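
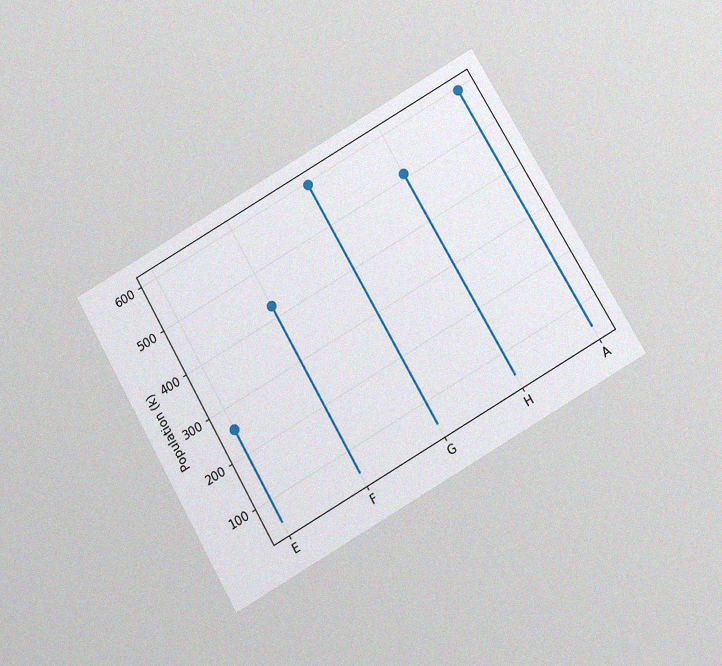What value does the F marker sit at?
425k

The chart is tilted about 30° counter-clockwise and viewed slightly from below, with some photo noise. The F marker sits at 425k.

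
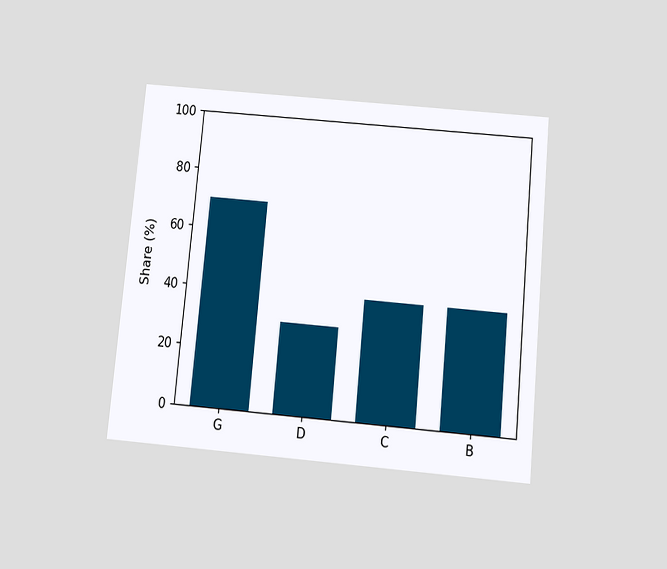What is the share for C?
40%

The chart is tilted about 5° clockwise and viewed slightly from below. Reading along the chart's y-axis, the C bar reaches 40%.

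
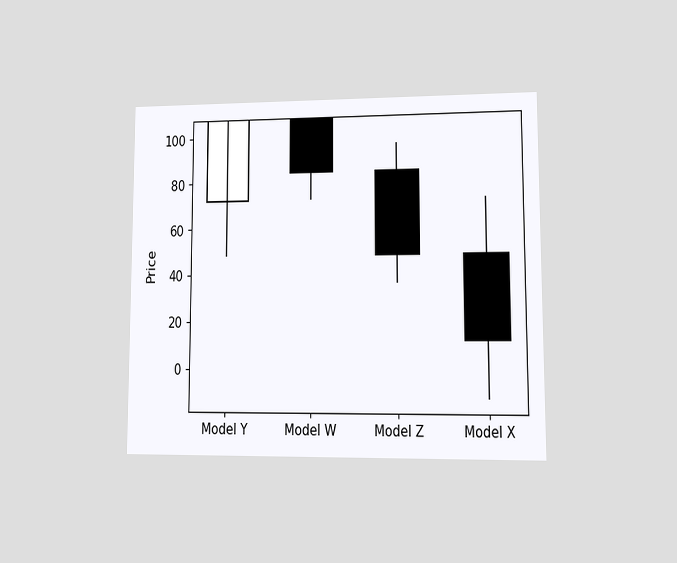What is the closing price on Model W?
84

The chart is viewed at a slight angle. The Model W candle closes at 84.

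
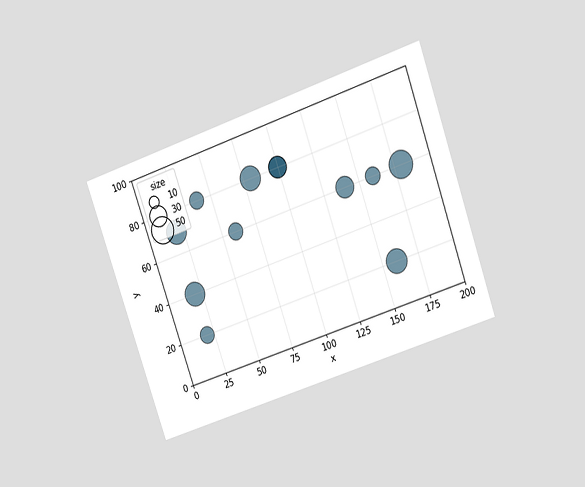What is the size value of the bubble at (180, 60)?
50

The chart is tilted about 19° counter-clockwise and viewed at a slight angle. Matching the bubble at (180, 60) against the size legend gives 50.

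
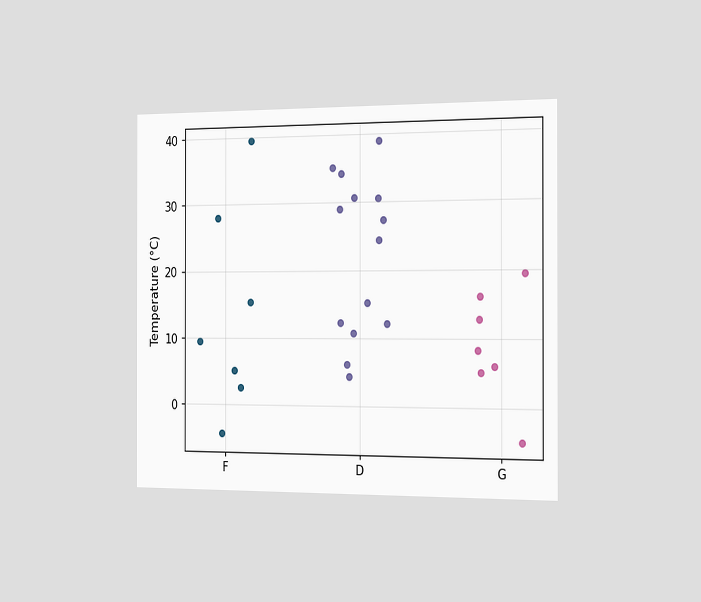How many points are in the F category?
7

The chart is viewed slightly from the right. Counting the markers in the F column gives 7.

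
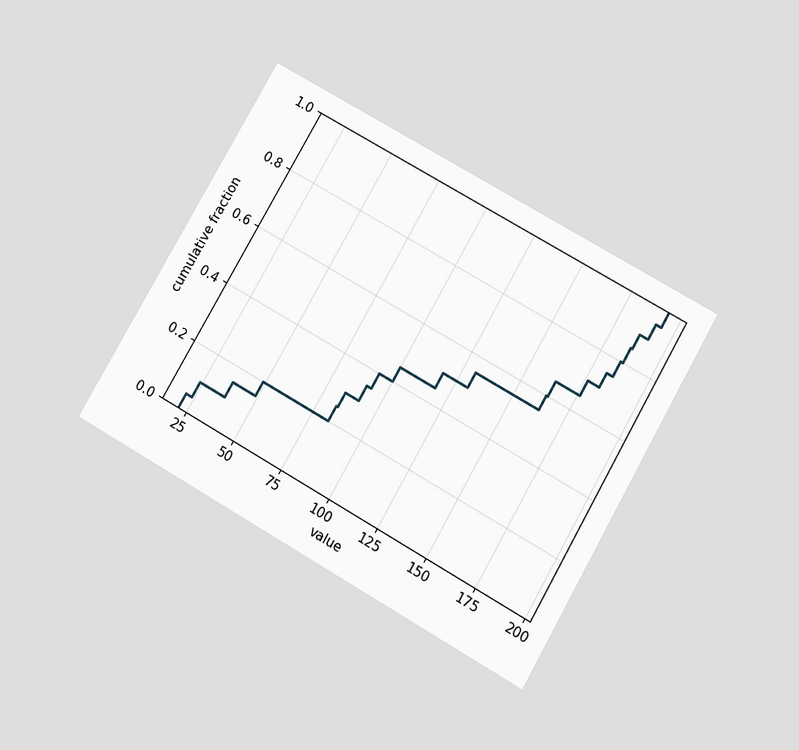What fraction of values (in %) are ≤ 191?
95%

The chart is tilted about 30° clockwise and viewed slightly from below. At x=191 the ECDF step is at 95%.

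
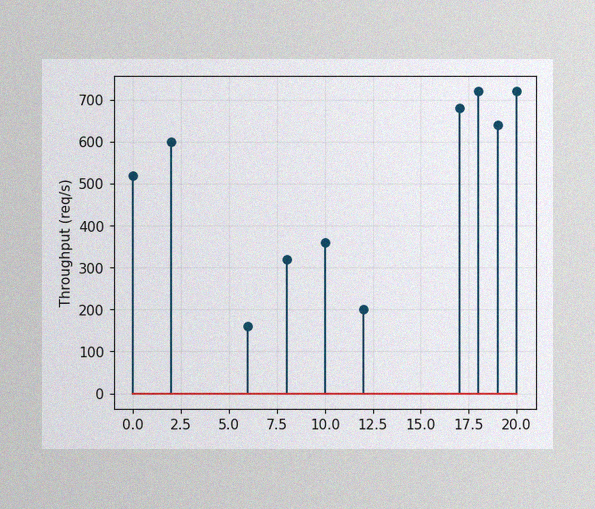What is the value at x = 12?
The image has some photo noise and uneven lighting. The stem at x=12 reaches 200req/s.

200req/s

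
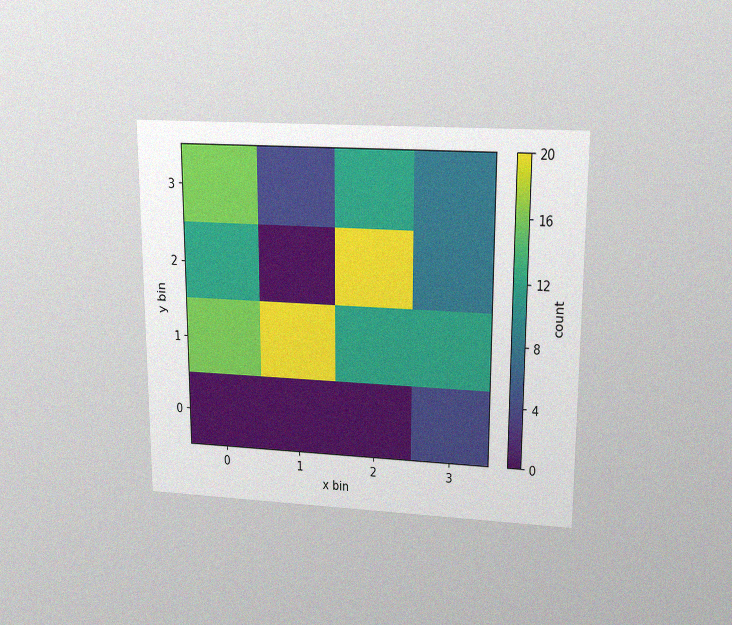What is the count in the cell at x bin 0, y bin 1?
16

The chart is viewed slightly from above, with some photo noise. Matching the cell (0, 1) against the colorbar gives 16.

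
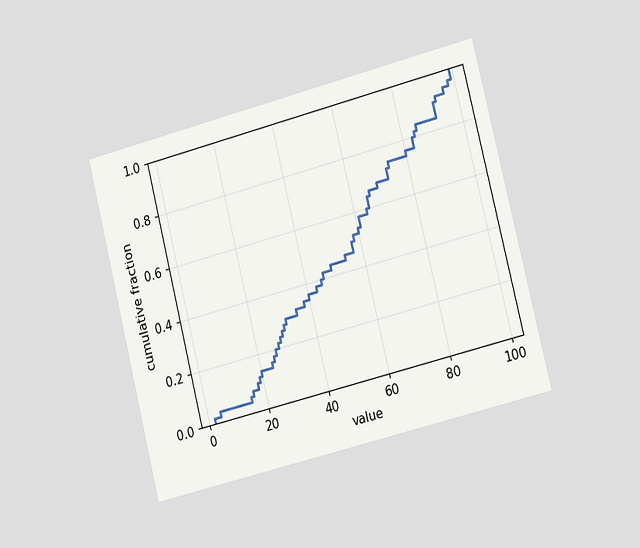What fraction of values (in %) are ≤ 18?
10%

The chart is tilted about 14° counter-clockwise and viewed slightly from the right. At x=18 the ECDF step is at 10%.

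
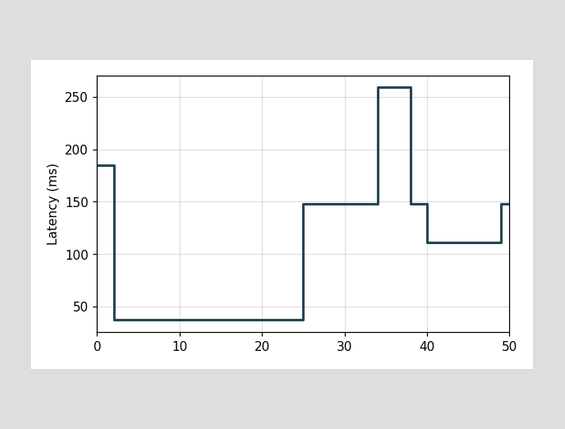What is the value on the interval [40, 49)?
On [40, 49) the step sits at 111ms.

111ms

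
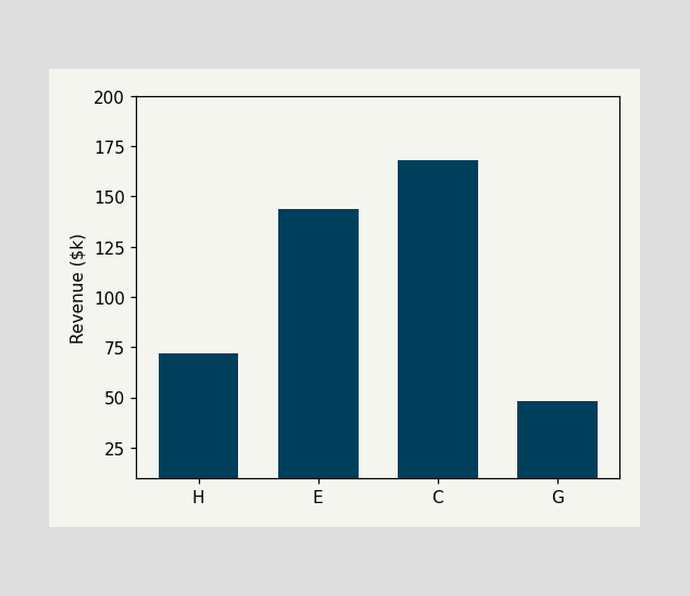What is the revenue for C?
Reading along the chart's y-axis, the C bar reaches $168k.

$168k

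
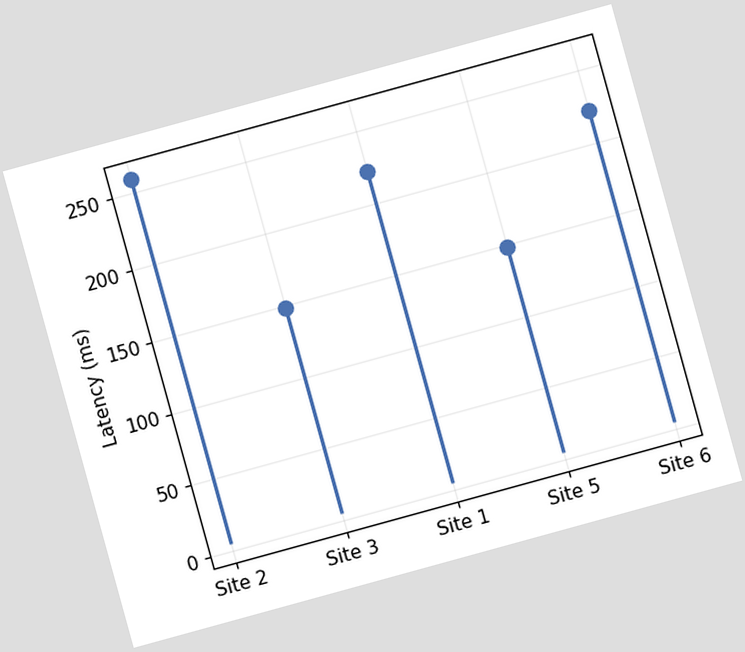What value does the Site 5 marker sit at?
The chart is tilted about 15° counter-clockwise. The Site 5 marker sits at 148ms.

148ms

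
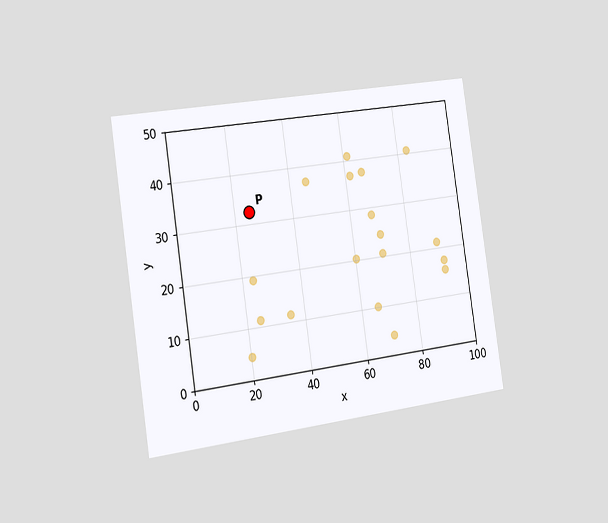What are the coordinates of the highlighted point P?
(25, 32.5)

The chart is tilted about 8° counter-clockwise and viewed slightly from the left. Following the gridlines from P to each axis, P sits at (25, 32.5).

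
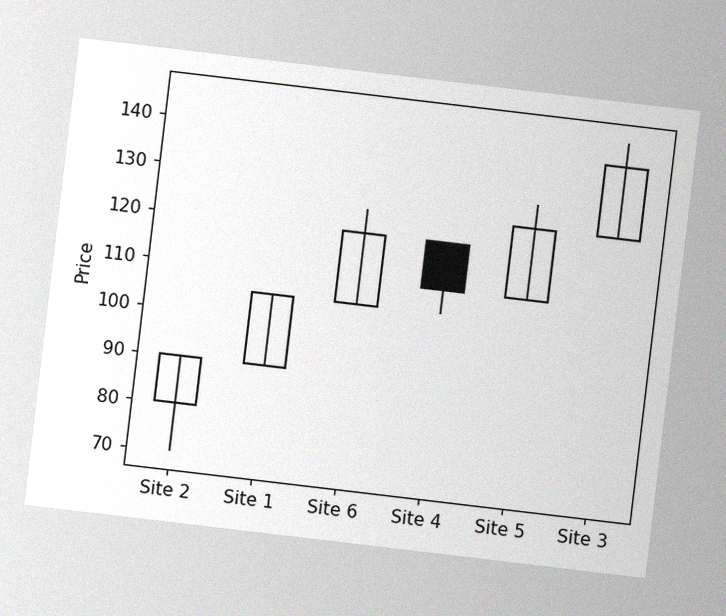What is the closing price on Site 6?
The chart is tilted about 7° clockwise, with some photo noise. The Site 6 candle closes at 120.

120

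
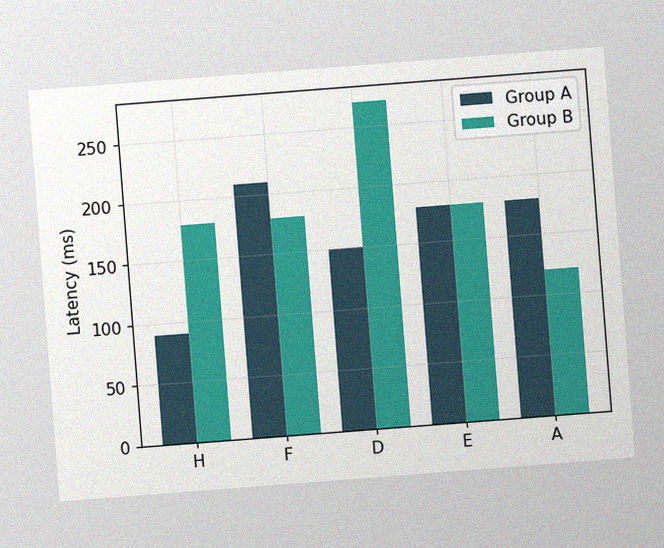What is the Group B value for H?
The chart is tilted about 4° counter-clockwise, with some photo noise. The Group B bar at H reaches 180ms on the y-axis.

180ms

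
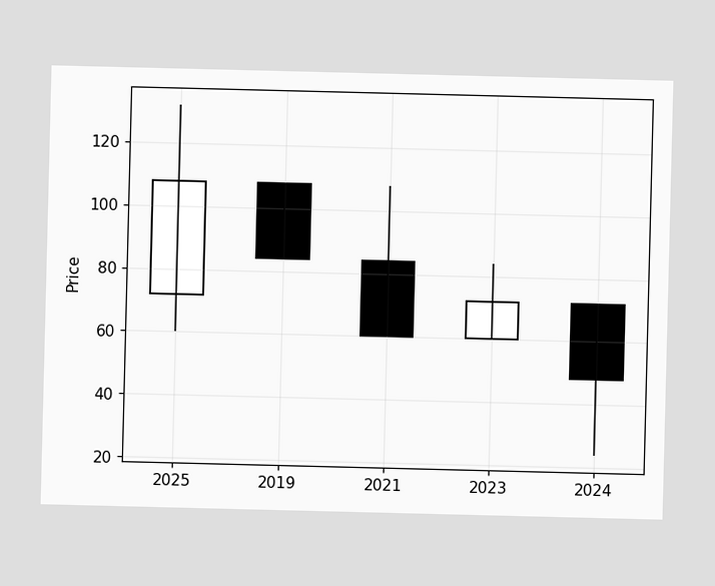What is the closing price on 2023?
72

The 2023 candle closes at 72.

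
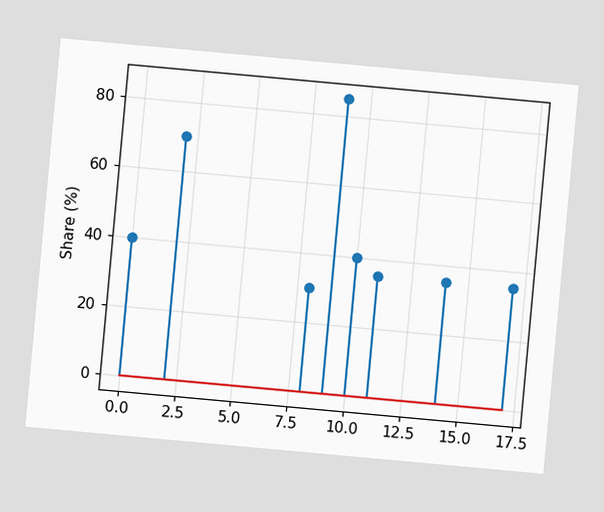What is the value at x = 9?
The chart is tilted about 5° clockwise. The stem at x=9 reaches 85%.

85%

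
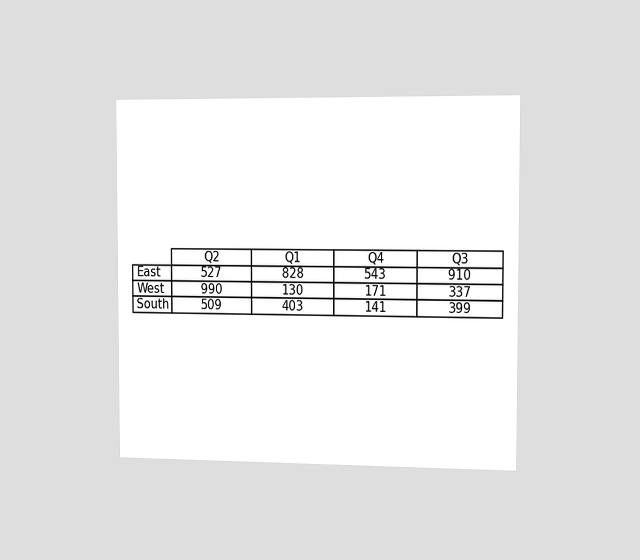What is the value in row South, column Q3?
399

The chart is viewed slightly from the right. The (South, Q3) cell reads 399.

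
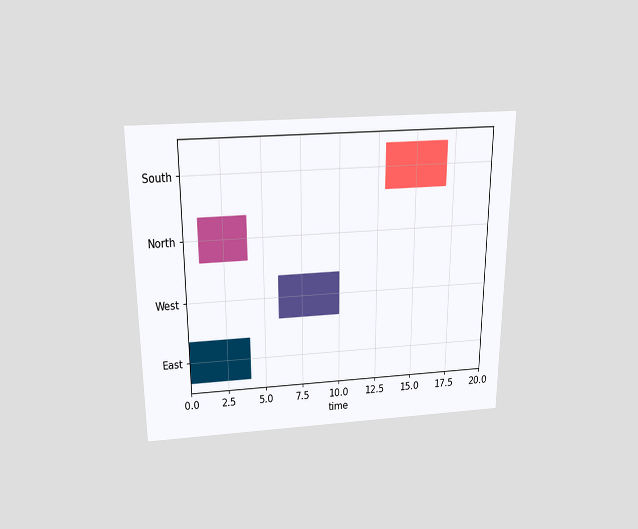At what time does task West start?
The chart is viewed slightly from above. The West bar begins at t=6.

6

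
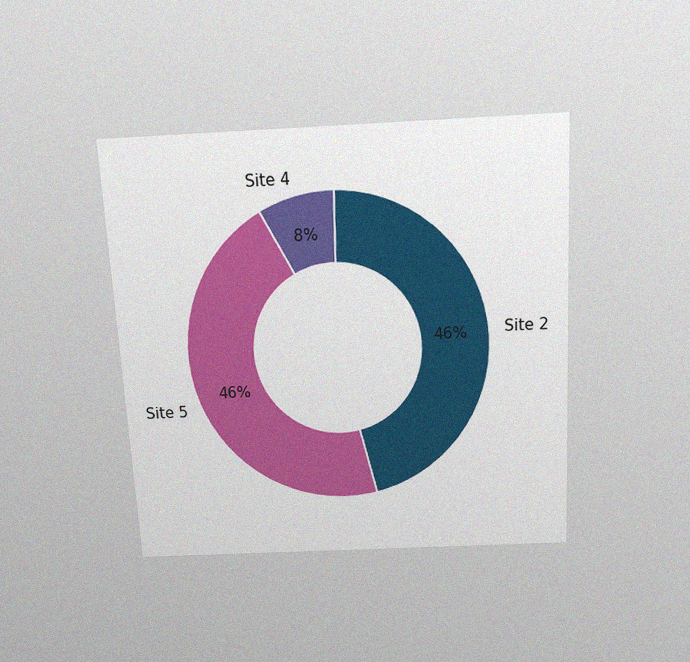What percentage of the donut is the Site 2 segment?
The chart is tilted about 3° counter-clockwise and viewed slightly from above, with some photo noise. The Site 2 segment takes up 46% of the ring.

46%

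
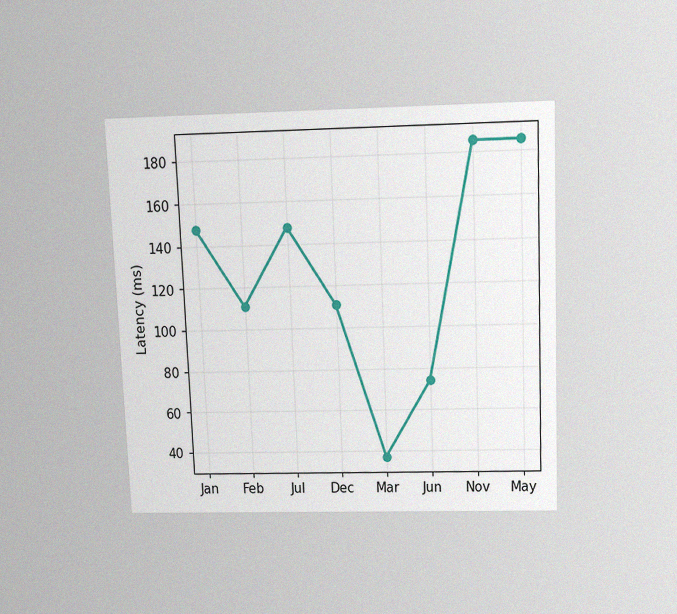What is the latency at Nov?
185ms

The chart is tilted about 2° counter-clockwise and viewed slightly from above, with some photo noise. At Nov, the line is at 185ms.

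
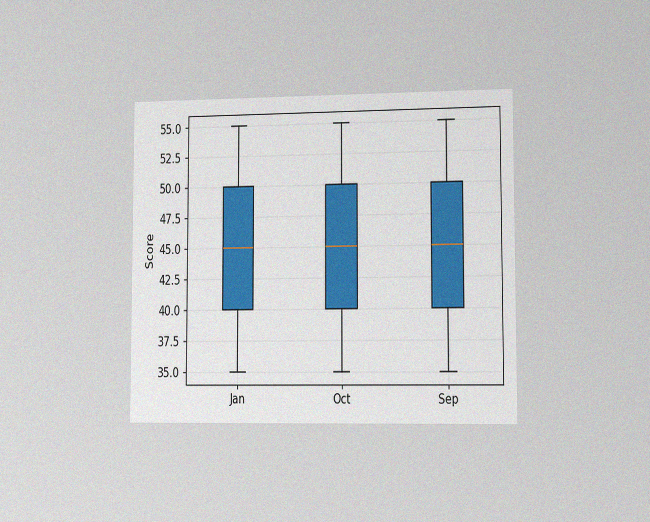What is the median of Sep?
The chart is viewed slightly from the right, with some photo noise. The median line in the Sep box sits at 45.

45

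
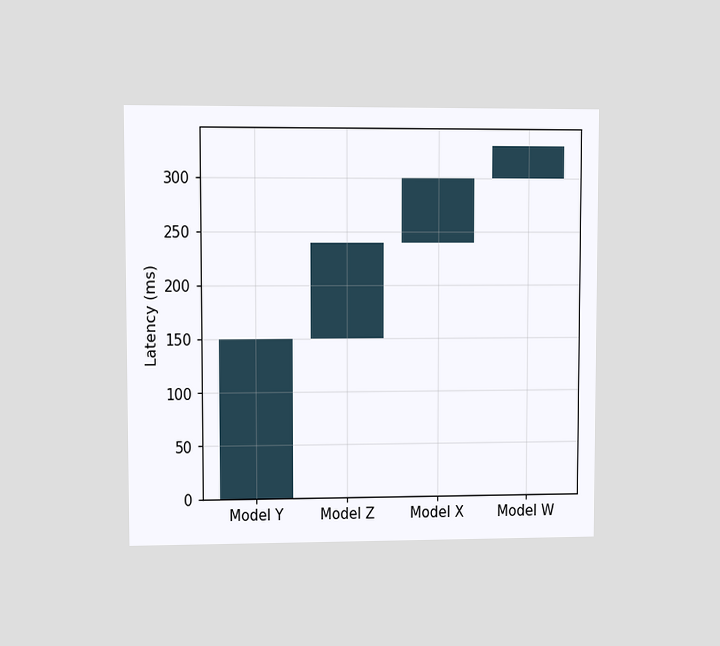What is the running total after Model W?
330ms

The chart is viewed at a slight angle. After Model W the running total reaches 330ms.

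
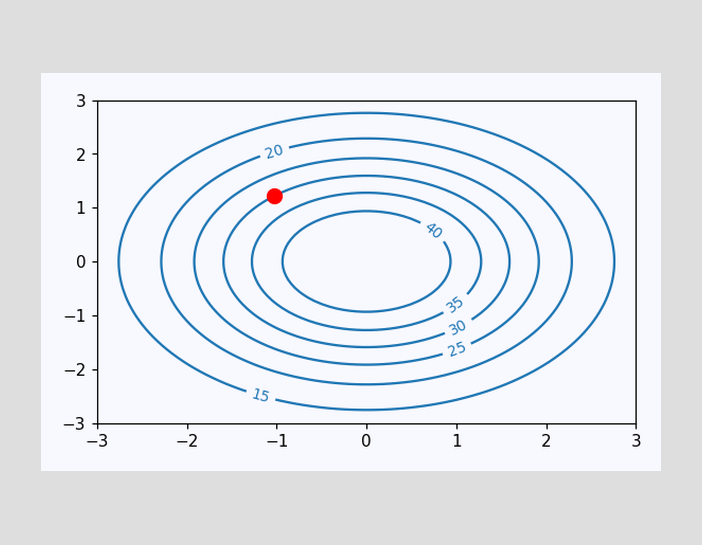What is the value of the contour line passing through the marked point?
30

The marked point sits on the contour labelled 30.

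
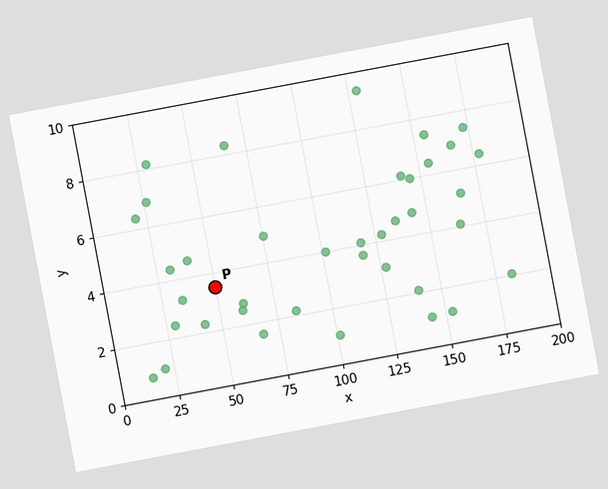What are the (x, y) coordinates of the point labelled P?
(50, 3.5)

The chart is tilted about 11° counter-clockwise. Following the gridlines from P to each axis, P sits at (50, 3.5).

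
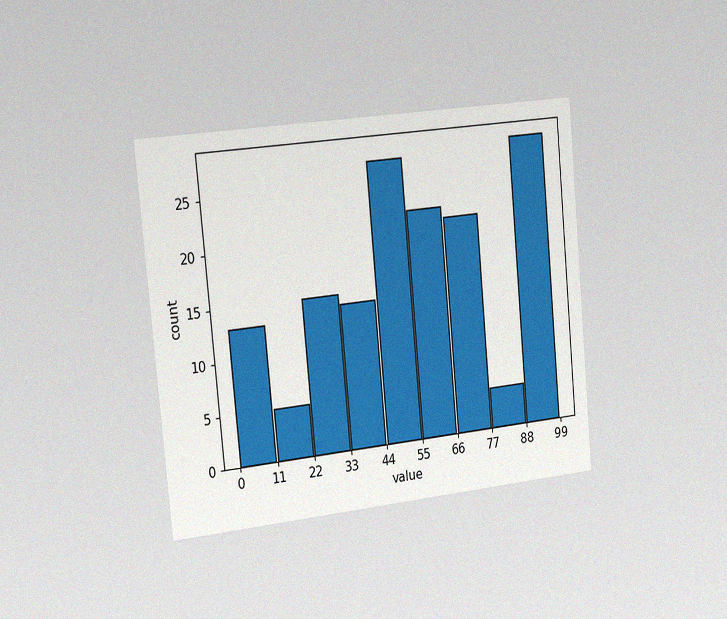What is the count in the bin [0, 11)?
13

The chart is tilted about 5° counter-clockwise and viewed slightly from the left, with some photo noise. The [0, 11) bin has height 13.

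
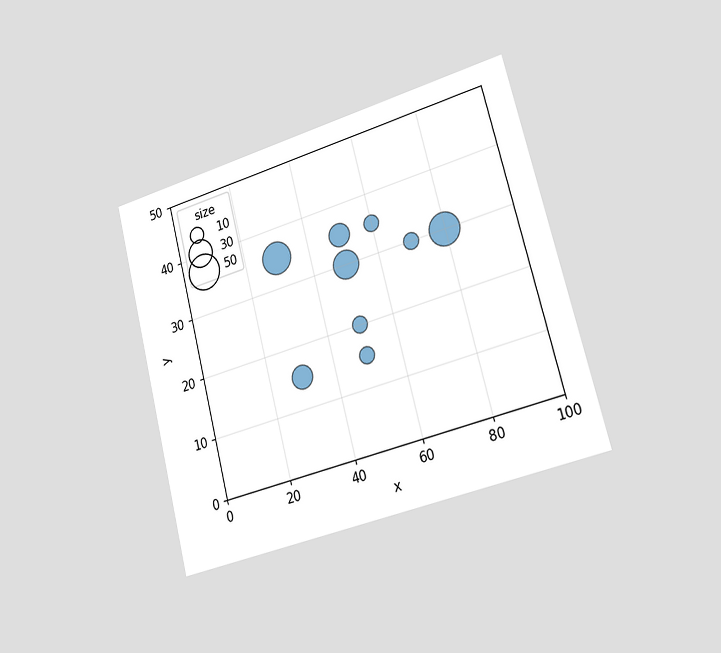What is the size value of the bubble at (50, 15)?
The chart is tilted about 14° counter-clockwise and viewed slightly from the right. Matching the bubble at (50, 15) against the size legend gives 10.

10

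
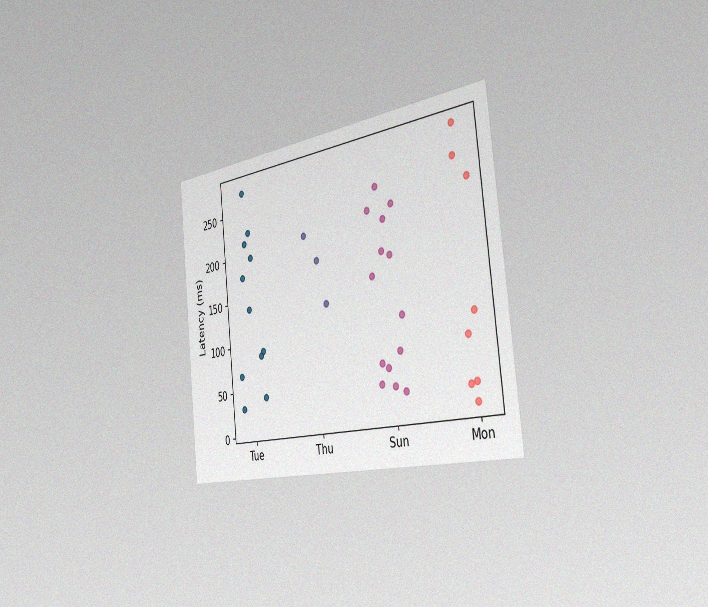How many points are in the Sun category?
14

The chart is tilted about 6° counter-clockwise and viewed slightly from the right, with some photo noise. Counting the markers in the Sun column gives 14.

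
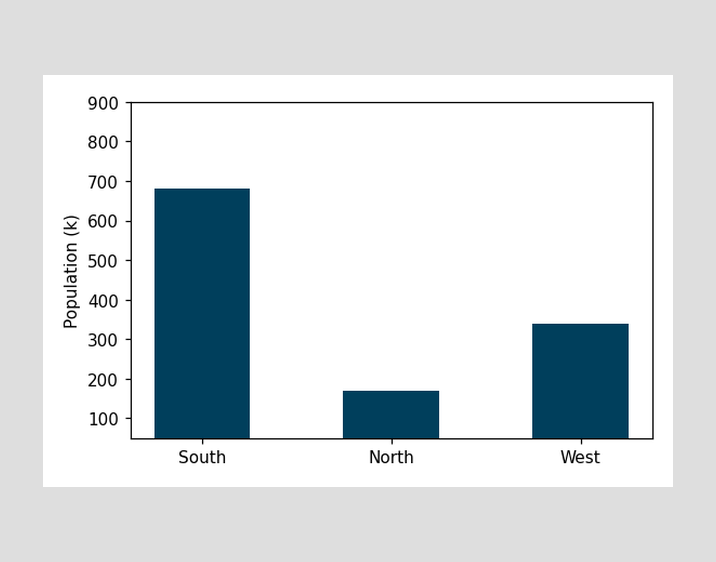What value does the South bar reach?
Reading along the chart's y-axis, the South bar reaches 680k.

680k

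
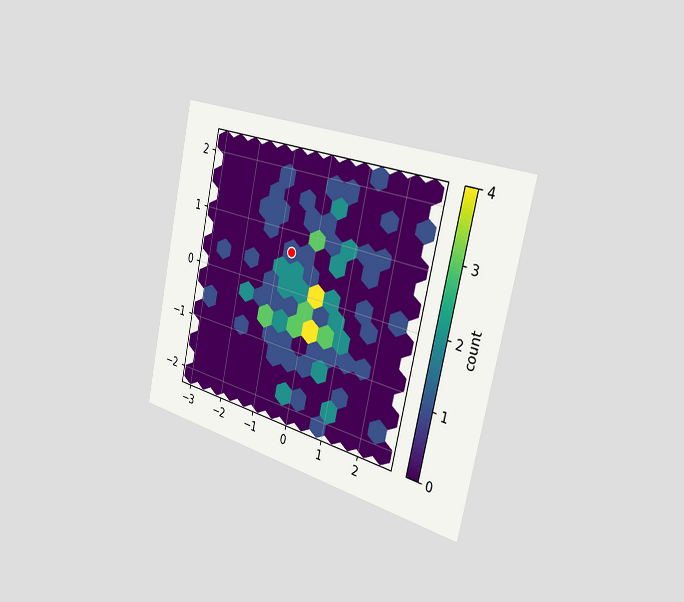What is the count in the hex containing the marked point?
The chart is tilted about 13° clockwise and viewed slightly from the right. The marked hex reads 1 on the colorbar.

1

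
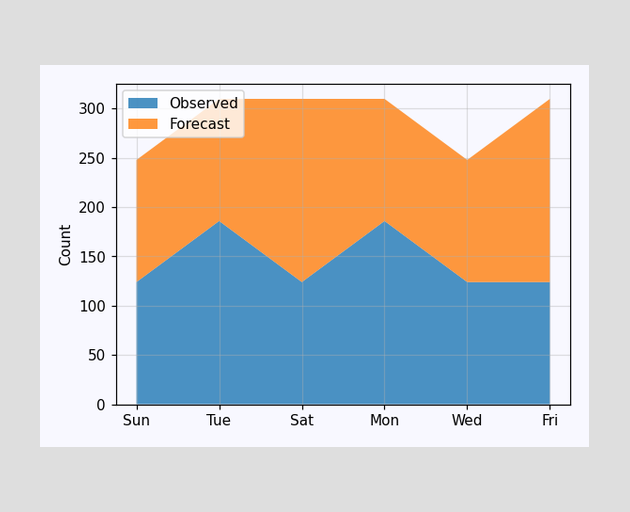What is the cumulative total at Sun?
The stacked total at Sun reaches 248.

248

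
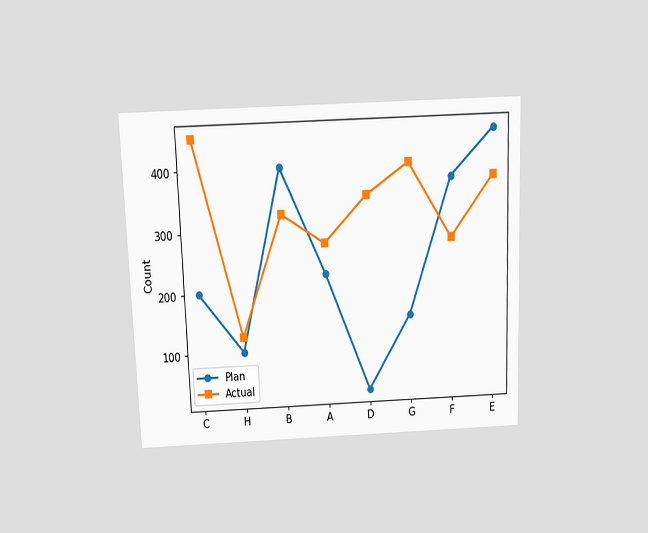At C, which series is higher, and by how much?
Actual, by 250

The chart is tilted about 2° counter-clockwise and viewed slightly from above. At C, Actual sits above the other line by 250.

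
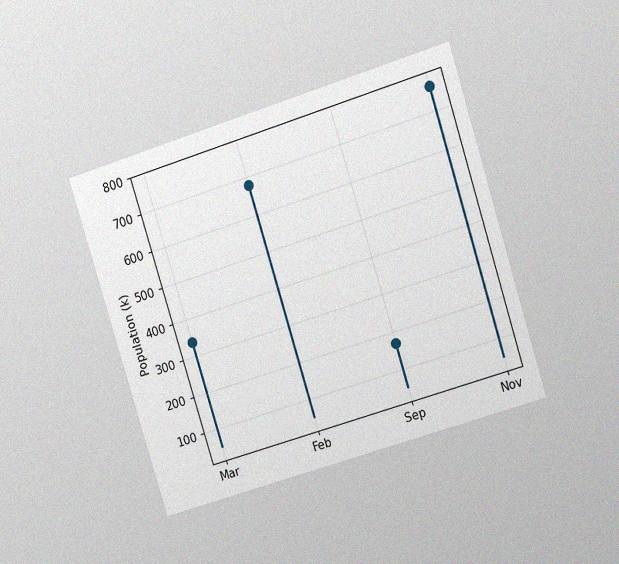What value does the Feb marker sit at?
The chart is tilted about 17° counter-clockwise and viewed at a slight angle, with some photo noise. The Feb marker sits at 680k.

680k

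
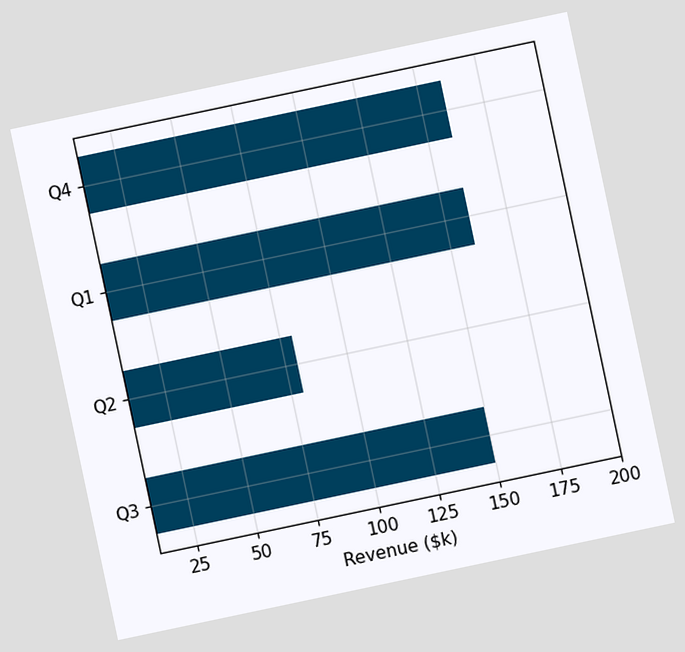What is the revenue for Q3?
The chart is tilted about 12° counter-clockwise. Reading along the chart's x-axis, the Q3 bar reaches $150k.

$150k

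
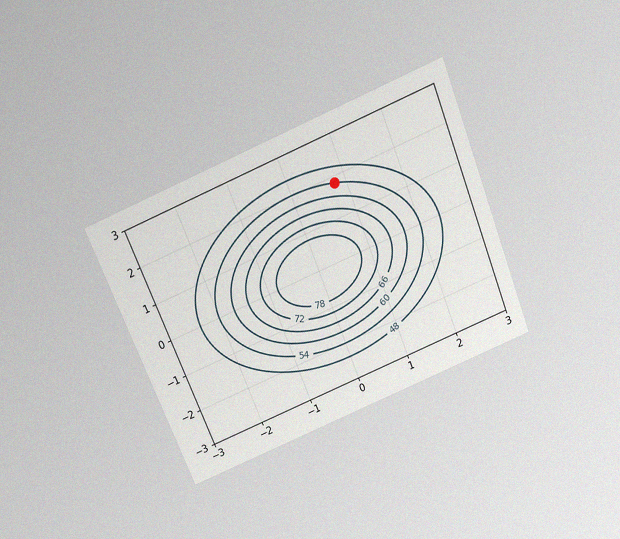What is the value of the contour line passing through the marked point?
The chart is tilted about 22° counter-clockwise and viewed slightly from above, with some photo noise. The marked point sits on the contour labelled 54.

54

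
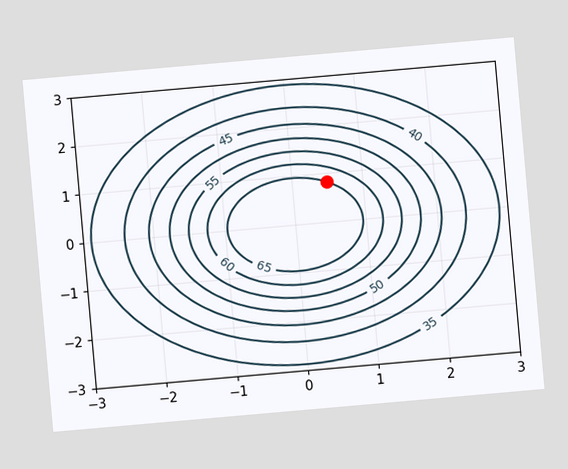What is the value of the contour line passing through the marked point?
65

The chart is tilted about 5° counter-clockwise. The marked point sits on the contour labelled 65.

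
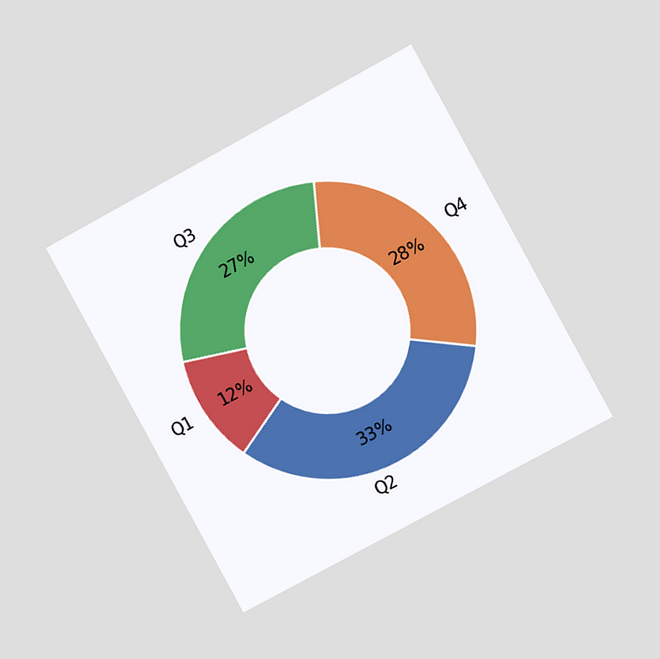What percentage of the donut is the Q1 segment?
12%

The chart is tilted about 29° counter-clockwise and viewed at a slight angle. The Q1 segment takes up 12% of the ring.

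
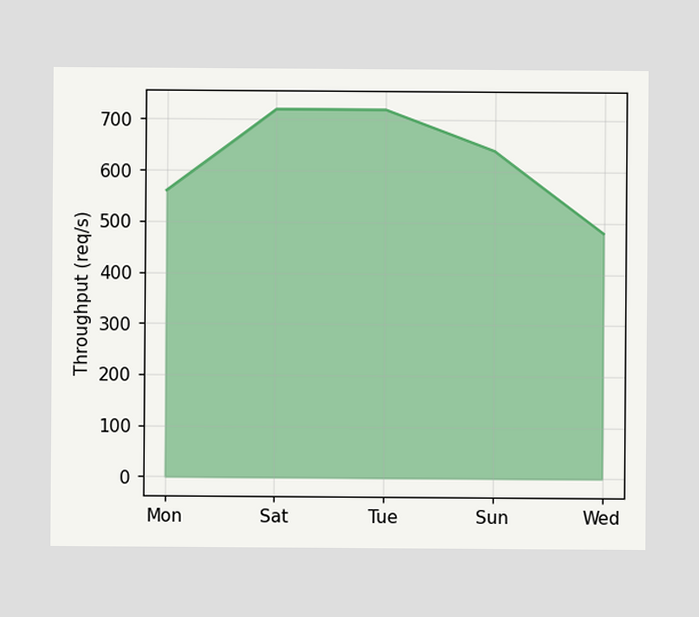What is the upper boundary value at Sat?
At Sat the upper boundary is at 720req/s.

720req/s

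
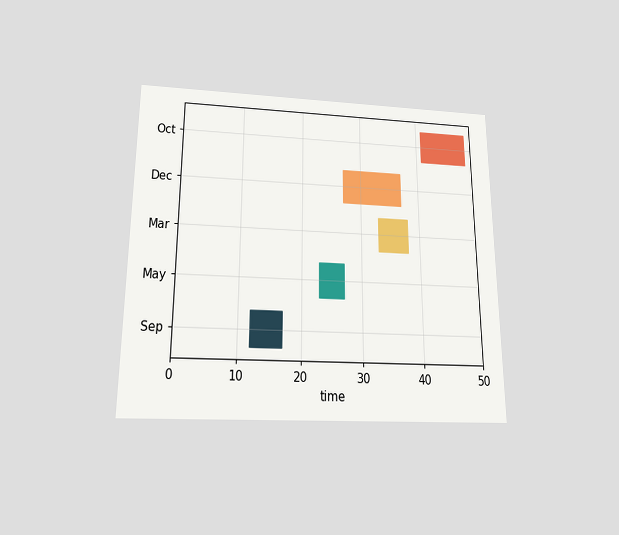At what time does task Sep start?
12

The chart is viewed slightly from below. The Sep bar begins at t=12.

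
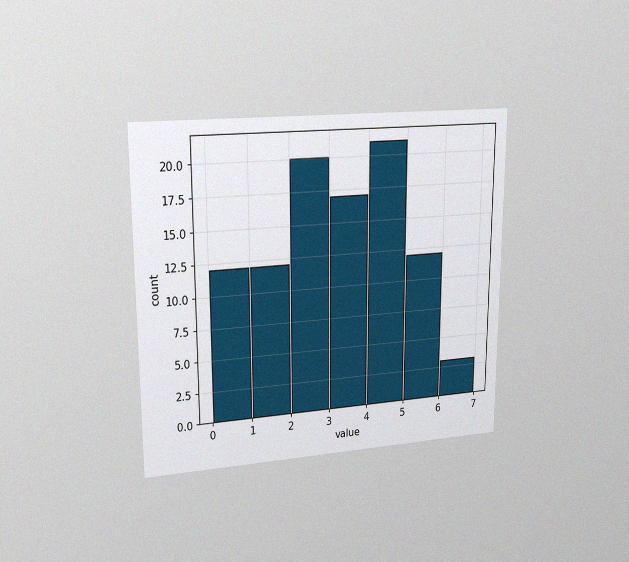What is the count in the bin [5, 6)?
12

The chart is viewed at a slight angle, with some photo noise. The [5, 6) bin has height 12.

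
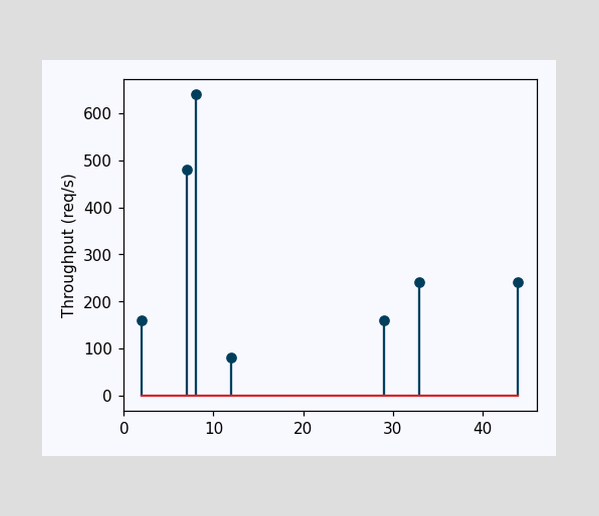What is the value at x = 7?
480req/s

The stem at x=7 reaches 480req/s.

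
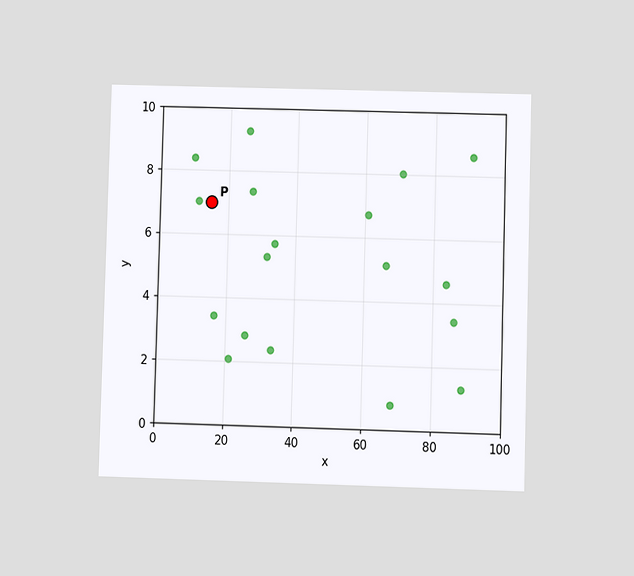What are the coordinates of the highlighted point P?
The chart is viewed at a slight angle. Following the gridlines from P to each axis, P sits at (15, 7).

(15, 7)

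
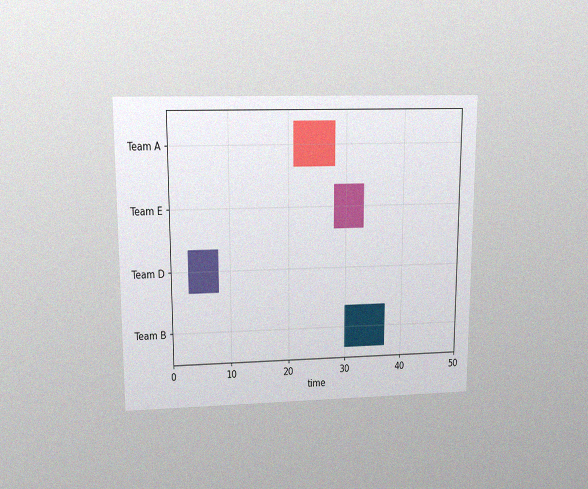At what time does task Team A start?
21

The chart is viewed slightly from above, with some photo noise. The Team A bar begins at t=21.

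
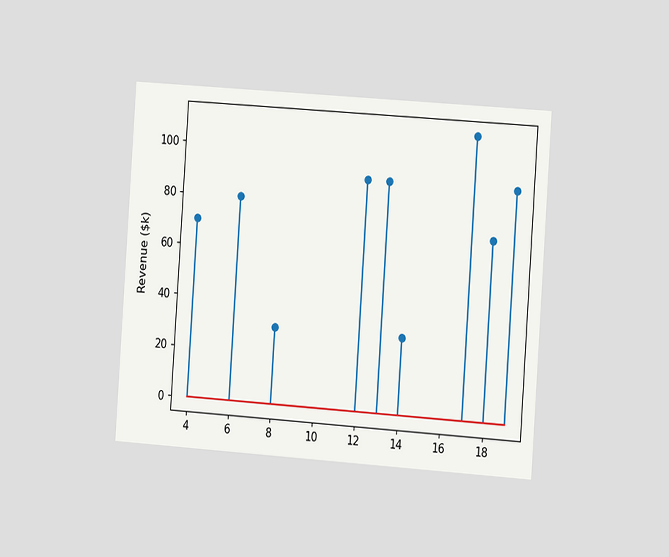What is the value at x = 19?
$90k

The chart is tilted about 4° clockwise and viewed slightly from the right. The stem at x=19 reaches $90k.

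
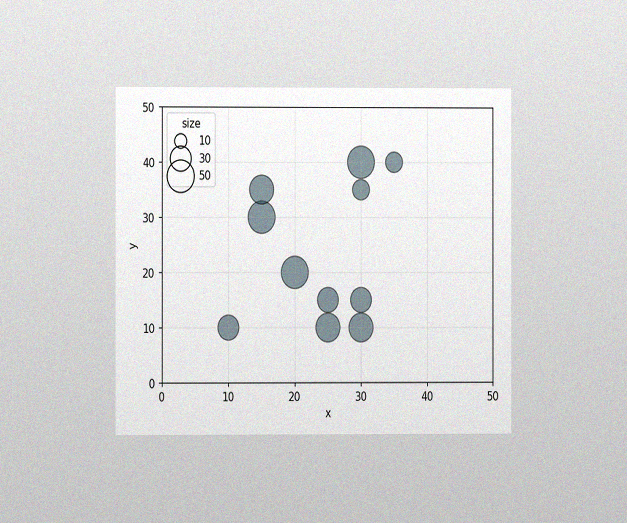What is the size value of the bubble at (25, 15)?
The chart is viewed at a slight angle, with some photo noise. Matching the bubble at (25, 15) against the size legend gives 30.

30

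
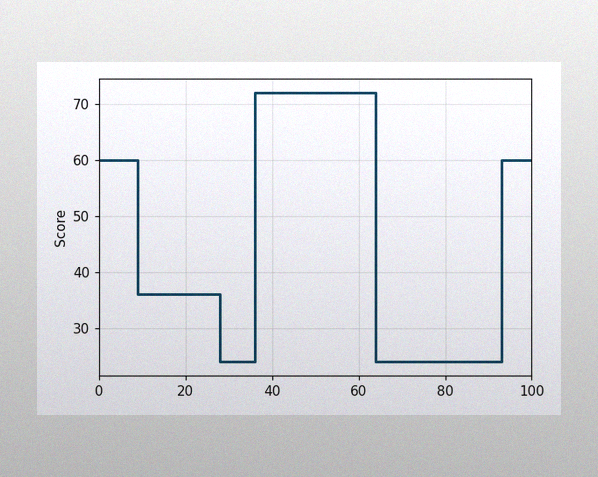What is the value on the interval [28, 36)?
The image has some photo noise and uneven lighting. On [28, 36) the step sits at 24.

24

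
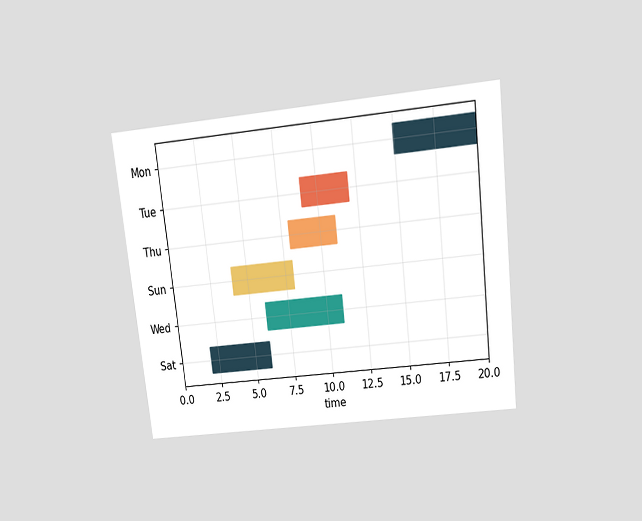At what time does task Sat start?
The chart is tilted about 7° counter-clockwise and viewed slightly from above. The Sat bar begins at t=2.

2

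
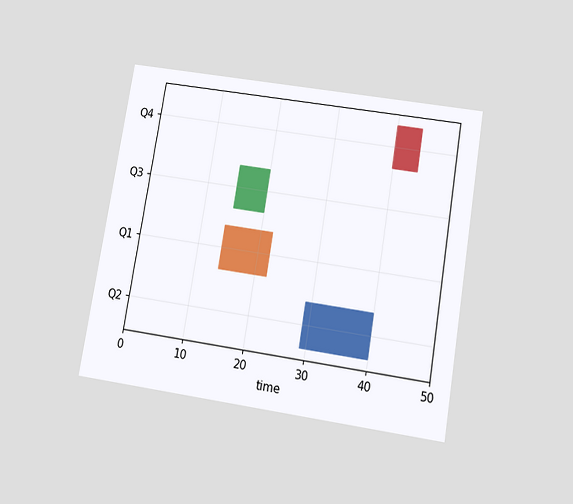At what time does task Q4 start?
The chart is tilted about 10° clockwise and viewed slightly from below. The Q4 bar begins at t=40.

40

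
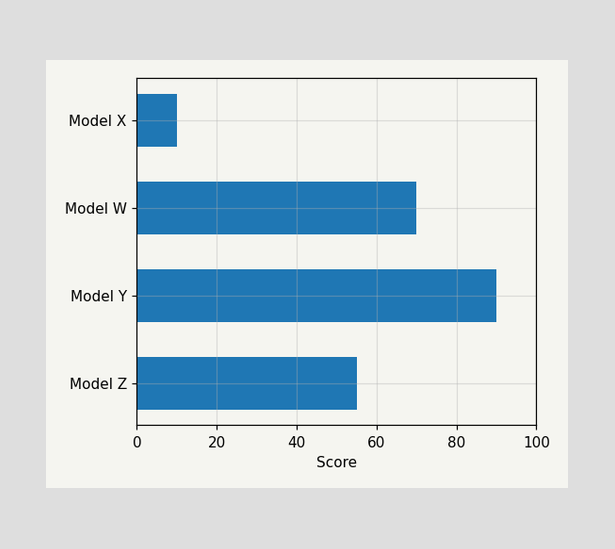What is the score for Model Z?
55

Reading along the chart's x-axis, the Model Z bar reaches 55.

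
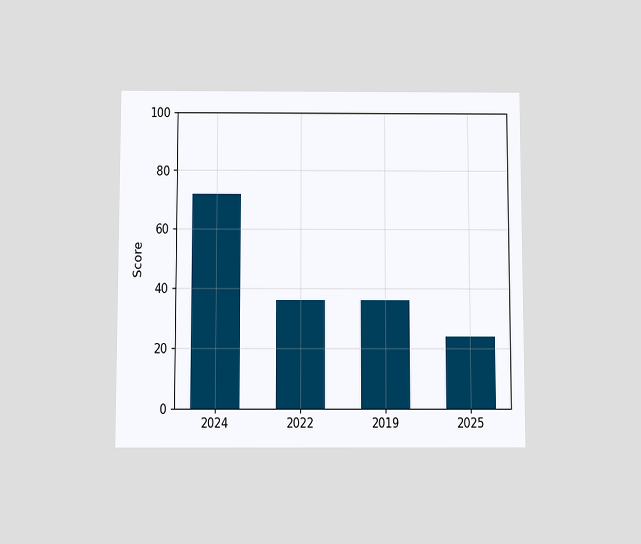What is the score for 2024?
The chart is viewed slightly from below. Reading along the chart's y-axis, the 2024 bar reaches 72.

72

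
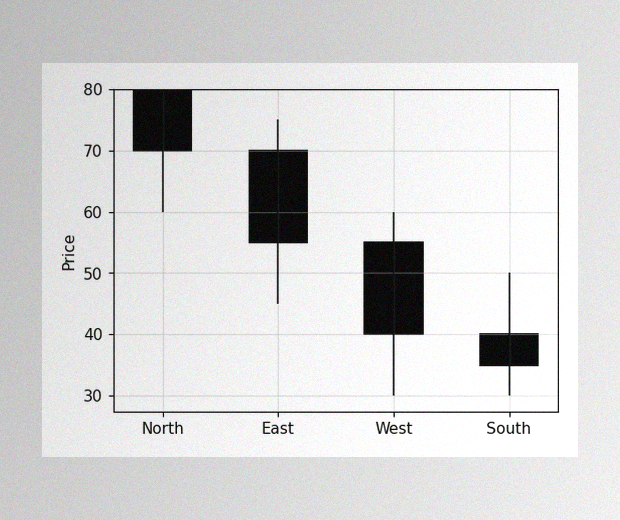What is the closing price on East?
The image has some photo noise and uneven lighting. The East candle closes at 55.

55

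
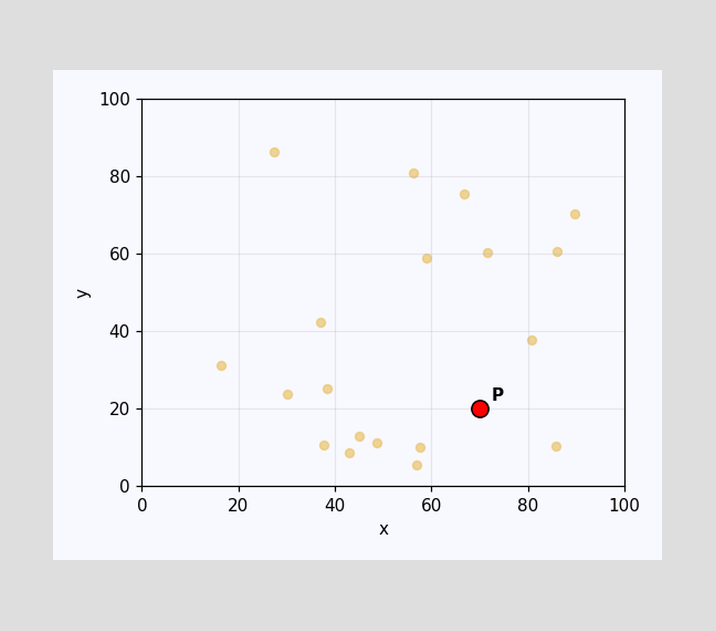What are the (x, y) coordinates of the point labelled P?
Following the gridlines from P to each axis, P sits at (70, 20).

(70, 20)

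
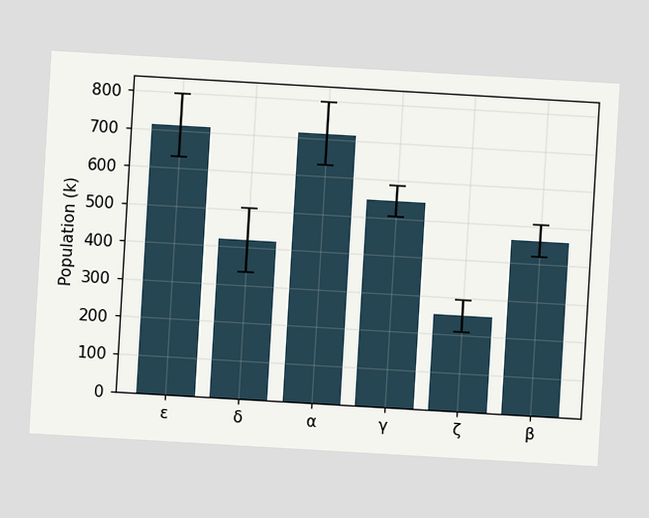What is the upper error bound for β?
504k

The chart is tilted about 3° clockwise. The β bar's upper whisker reaches 504k.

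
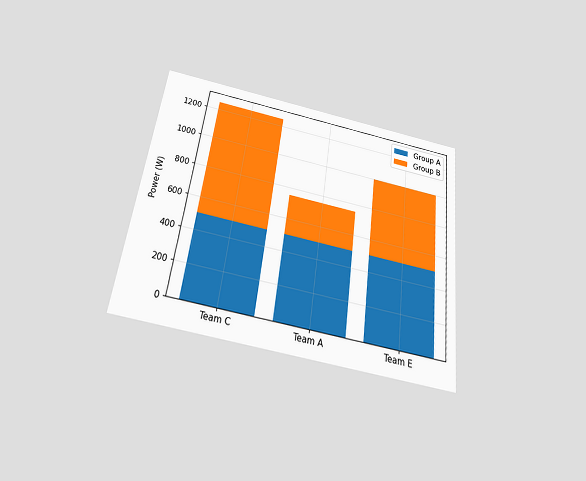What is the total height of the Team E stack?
The chart is tilted about 7° clockwise and viewed slightly from below. The Team E stack's top reaches 1000W on the y-axis.

1000W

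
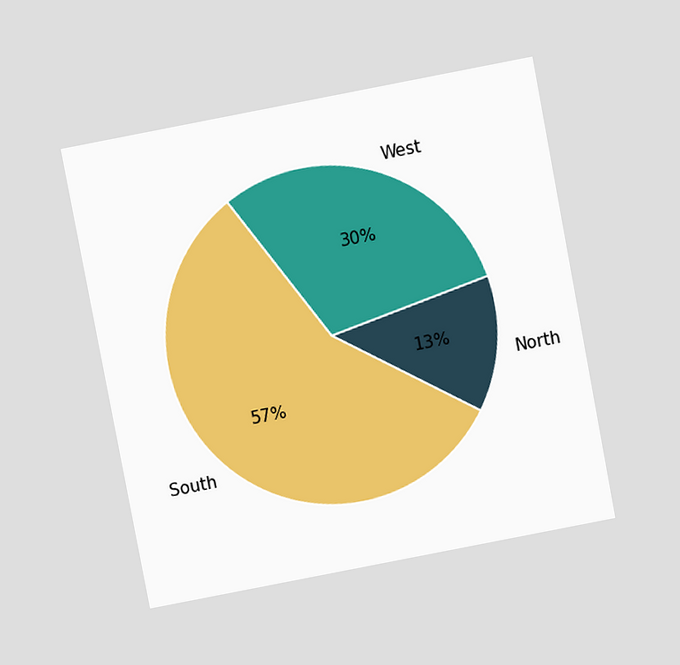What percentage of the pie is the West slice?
30%

The chart is tilted about 11° counter-clockwise and viewed slightly from above. The West slice takes up 30% of the pie.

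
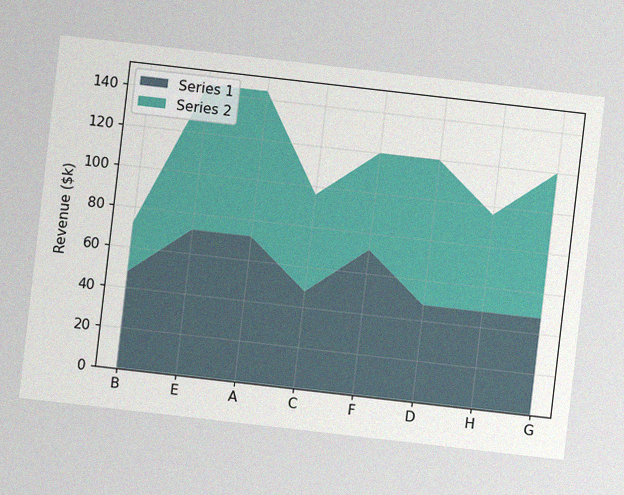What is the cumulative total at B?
The chart is tilted about 7° clockwise, with some photo noise. The stacked total at B reaches $72k.

$72k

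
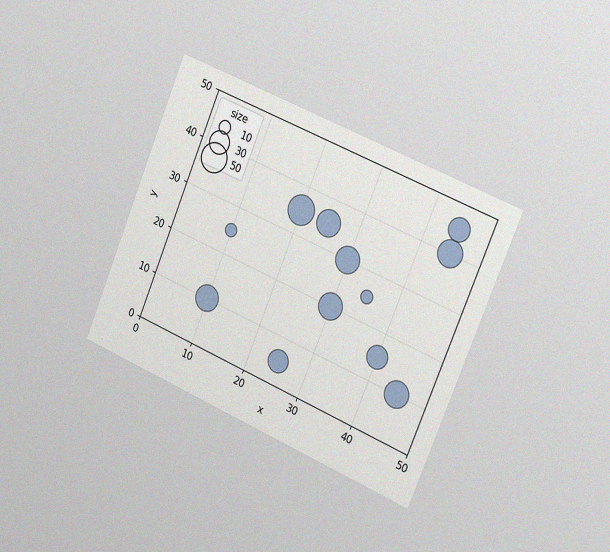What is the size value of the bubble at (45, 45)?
30

The chart is tilted about 23° clockwise and viewed slightly from the right, with some photo noise. Matching the bubble at (45, 45) against the size legend gives 30.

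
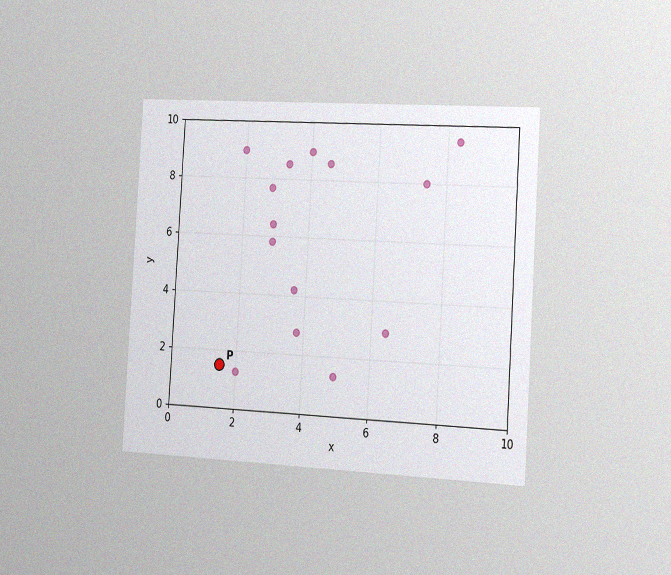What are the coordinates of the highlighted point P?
(1.5, 1.5)

The chart is tilted about 3° clockwise and viewed slightly from the right, with some photo noise. Following the gridlines from P to each axis, P sits at (1.5, 1.5).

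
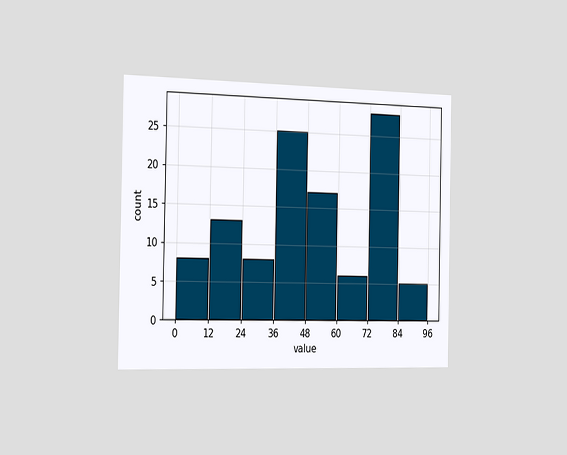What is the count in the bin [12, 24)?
13

The chart is viewed slightly from the left. The [12, 24) bin has height 13.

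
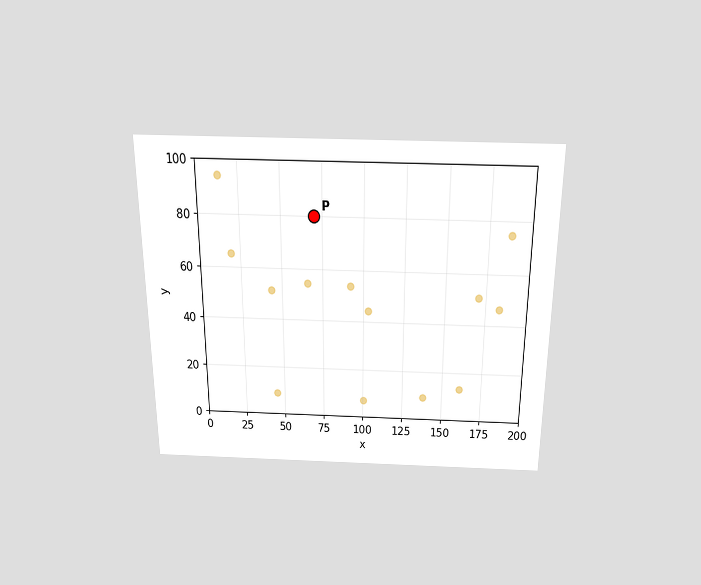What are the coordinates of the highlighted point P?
The chart is viewed slightly from above. Following the gridlines from P to each axis, P sits at (70, 80).

(70, 80)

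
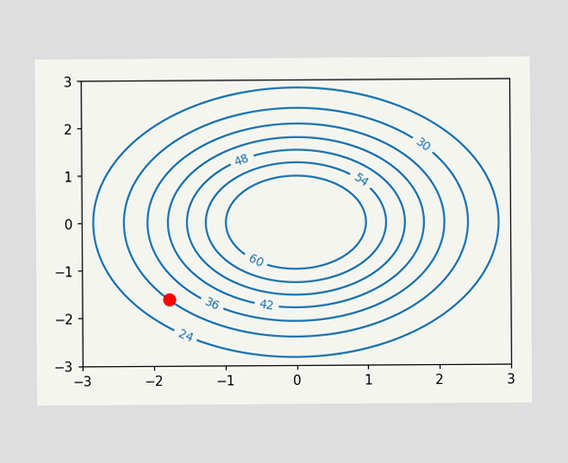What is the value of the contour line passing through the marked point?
30

The marked point sits on the contour labelled 30.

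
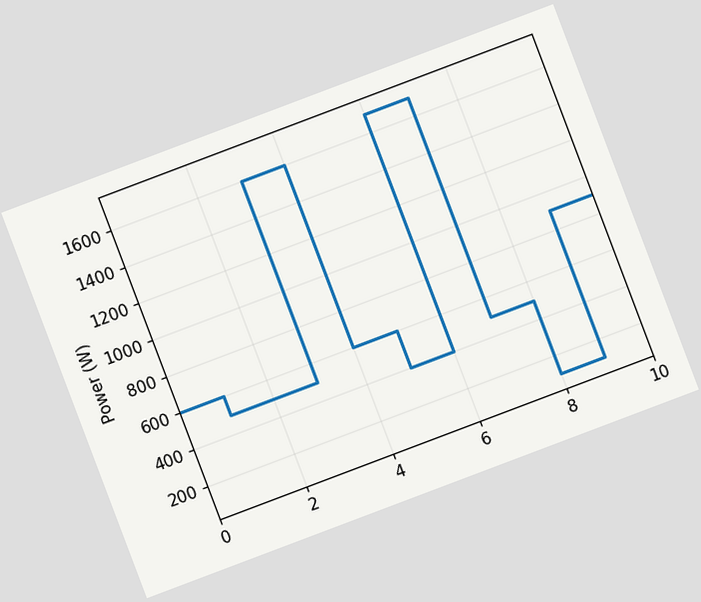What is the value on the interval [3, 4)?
1600W

The chart is tilted about 21° counter-clockwise. On [3, 4) the step sits at 1600W.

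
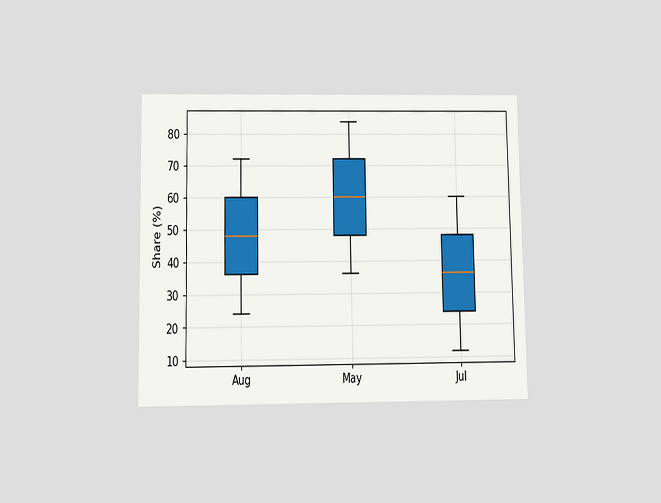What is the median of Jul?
The chart is viewed slightly from below. The median line in the Jul box sits at 36%.

36%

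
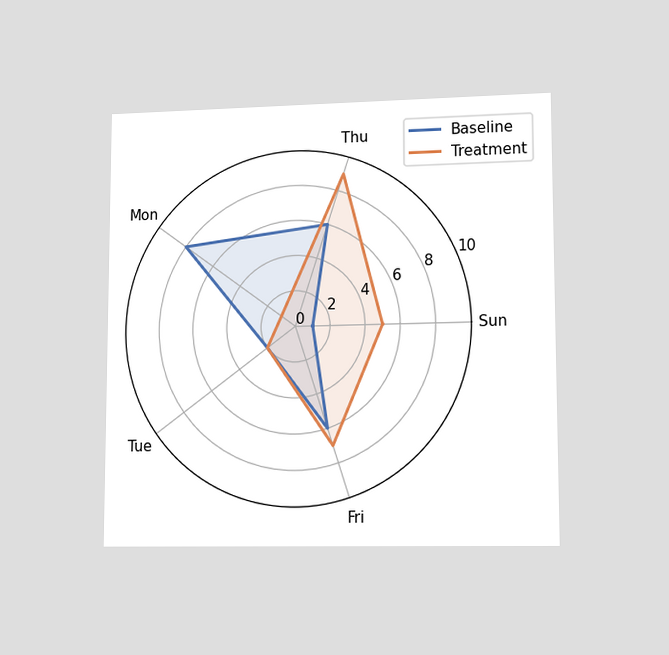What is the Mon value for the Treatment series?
1

The chart is viewed at a slight angle. On the Mon axis, Treatment reaches 1.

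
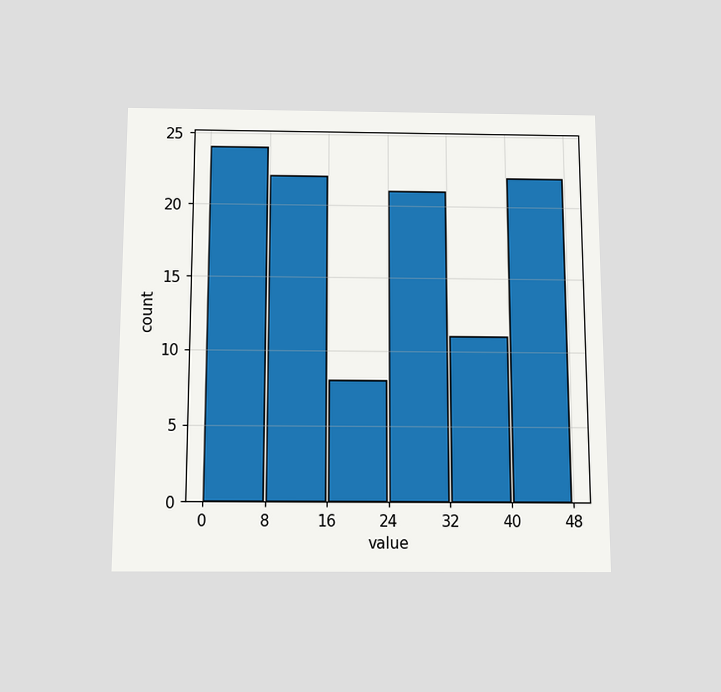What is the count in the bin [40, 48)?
The chart is viewed slightly from below. The [40, 48) bin has height 22.

22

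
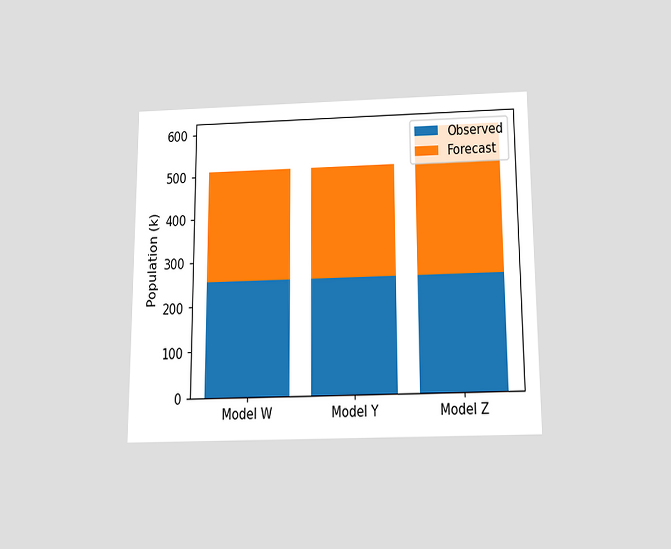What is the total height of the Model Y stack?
The chart is viewed slightly from below. The Model Y stack's top reaches 510k on the y-axis.

510k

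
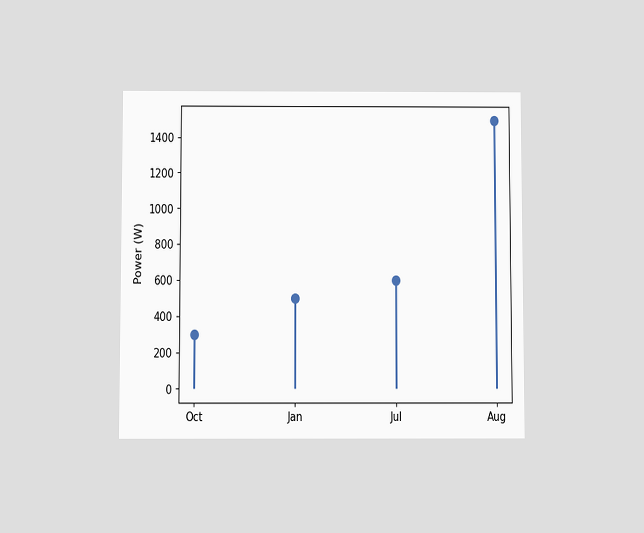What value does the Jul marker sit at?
The chart is viewed slightly from below. The Jul marker sits at 600W.

600W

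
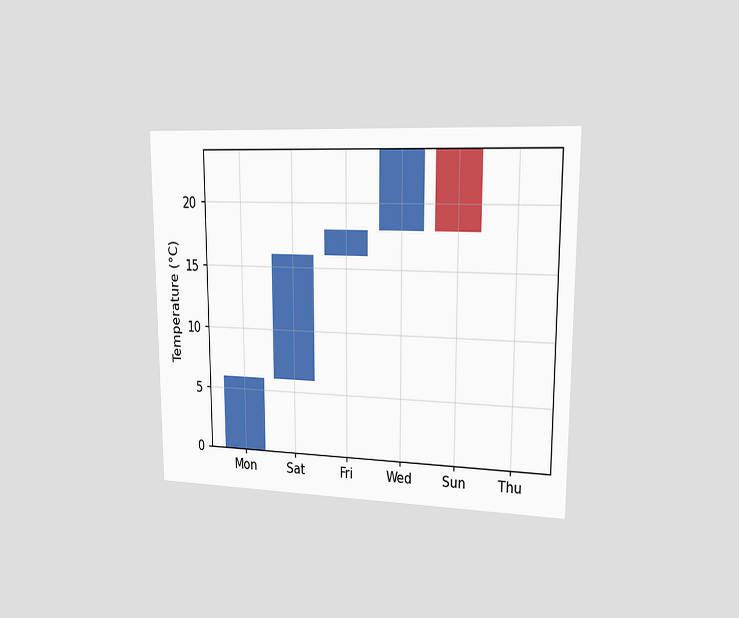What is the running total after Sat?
The chart is viewed slightly from the right. After Sat the running total reaches 16°C.

16°C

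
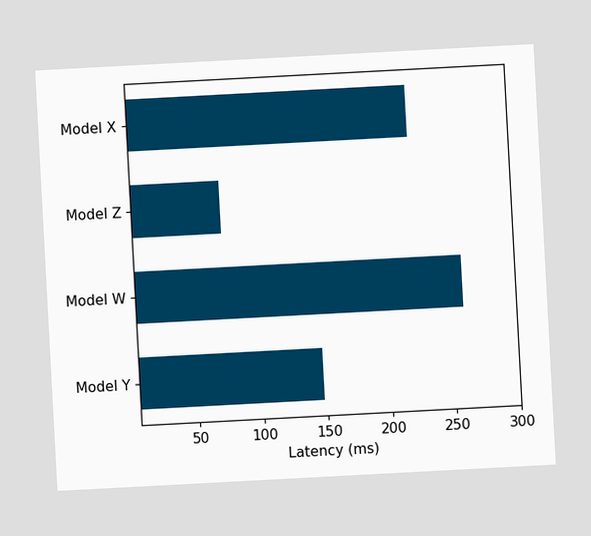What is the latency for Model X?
The chart is tilted about 3° counter-clockwise. Reading along the chart's x-axis, the Model X bar reaches 222ms.

222ms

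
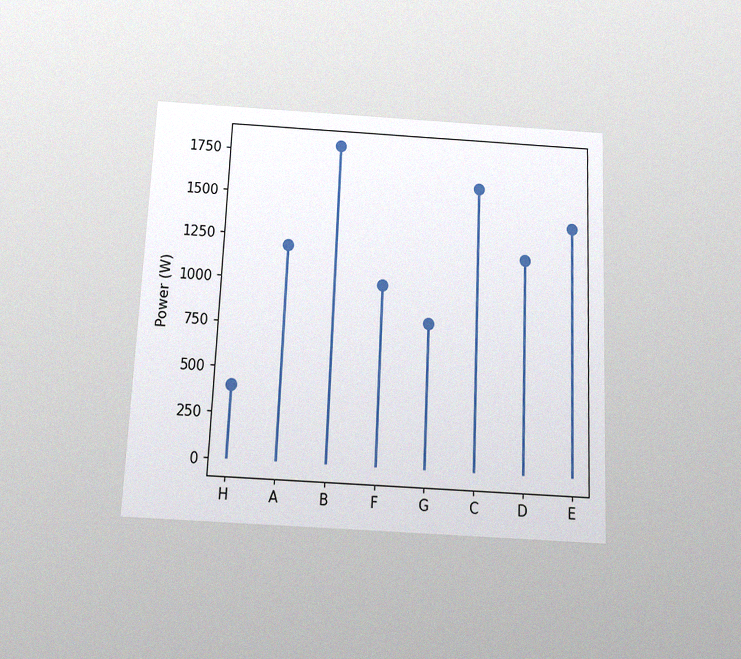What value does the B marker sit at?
The chart is tilted about 3° clockwise and viewed slightly from below, with some photo noise. The B marker sits at 1800W.

1800W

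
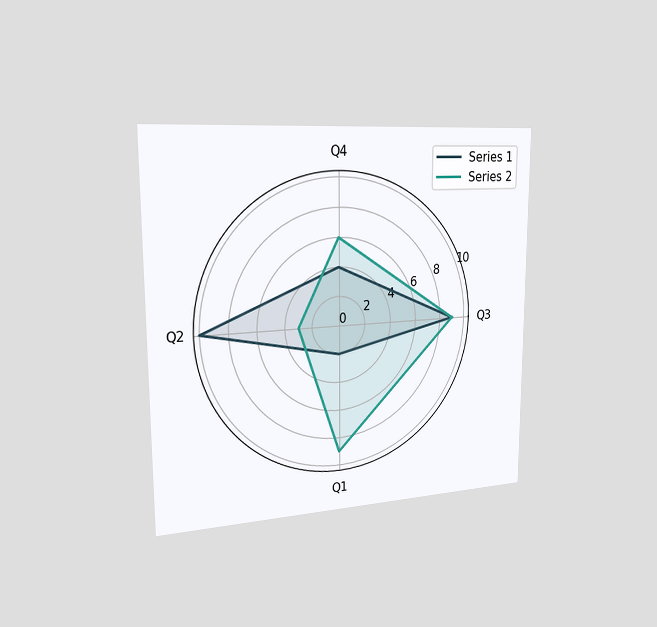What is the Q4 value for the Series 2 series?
The chart is viewed slightly from the left. On the Q4 axis, Series 2 reaches 6.

6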